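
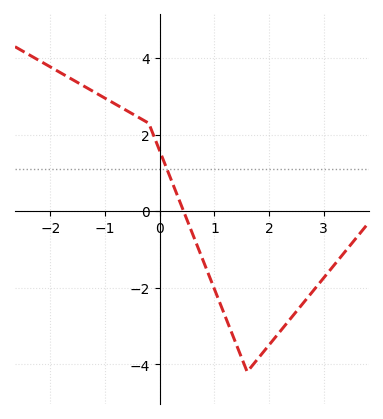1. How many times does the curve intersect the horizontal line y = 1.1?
1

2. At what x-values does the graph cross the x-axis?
0.437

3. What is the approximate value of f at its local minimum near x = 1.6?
-4.2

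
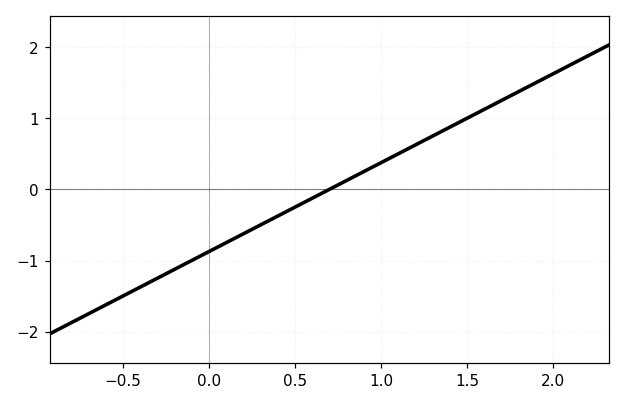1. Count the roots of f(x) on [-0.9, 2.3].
1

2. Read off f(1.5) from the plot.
1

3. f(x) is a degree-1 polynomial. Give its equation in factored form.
y = 1.25(x - 0.7)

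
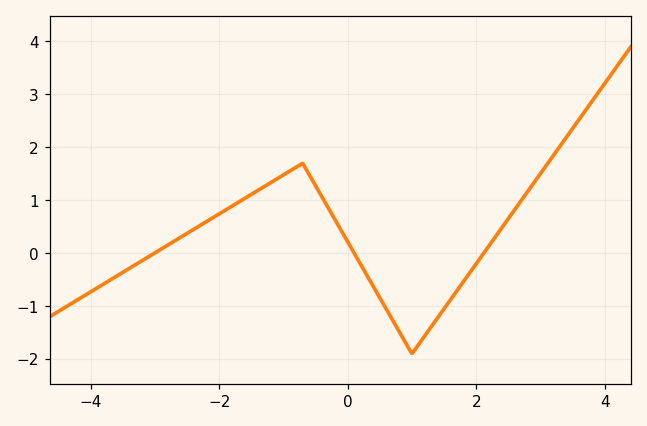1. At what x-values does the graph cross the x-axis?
-3, 0.2, 2.2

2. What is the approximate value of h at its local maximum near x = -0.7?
1.7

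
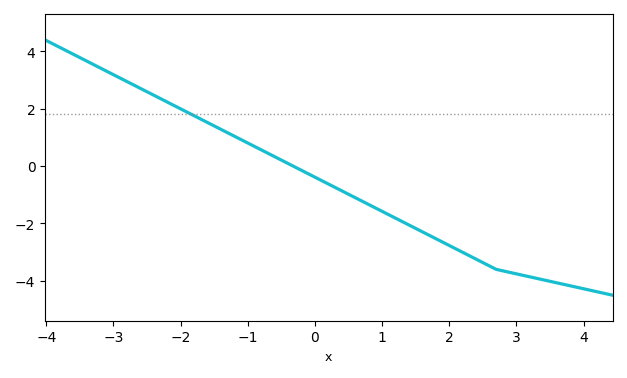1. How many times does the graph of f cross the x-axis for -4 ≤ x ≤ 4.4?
1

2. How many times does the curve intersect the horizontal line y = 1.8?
1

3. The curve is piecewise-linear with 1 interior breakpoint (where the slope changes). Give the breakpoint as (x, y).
(2.7, -3.6)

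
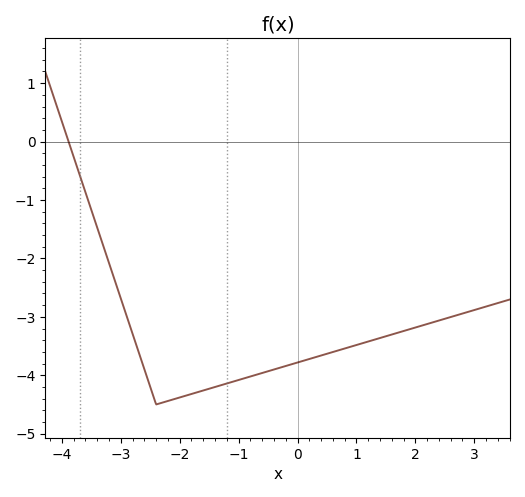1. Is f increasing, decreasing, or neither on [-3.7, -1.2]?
neither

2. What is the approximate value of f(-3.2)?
-2.08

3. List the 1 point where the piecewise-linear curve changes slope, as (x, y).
(-2.4, -4.5)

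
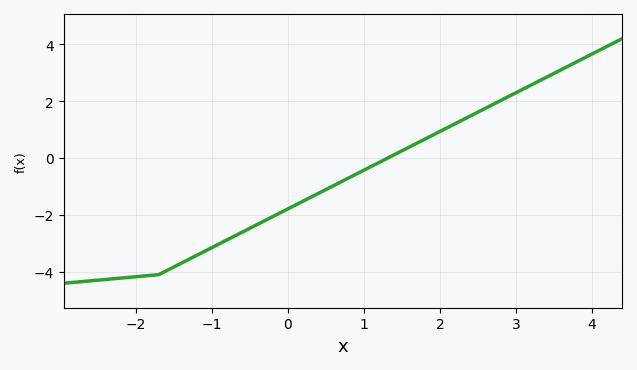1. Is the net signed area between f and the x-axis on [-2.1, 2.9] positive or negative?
negative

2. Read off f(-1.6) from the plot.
-3.96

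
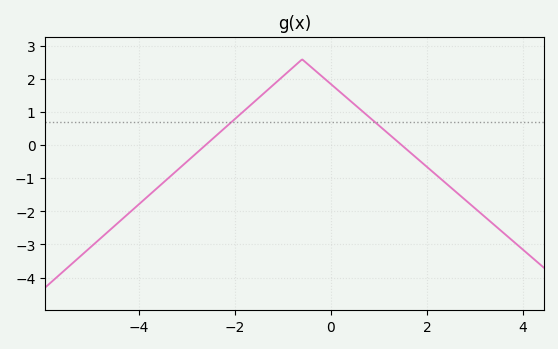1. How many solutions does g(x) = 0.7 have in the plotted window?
2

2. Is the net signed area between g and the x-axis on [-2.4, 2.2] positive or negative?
positive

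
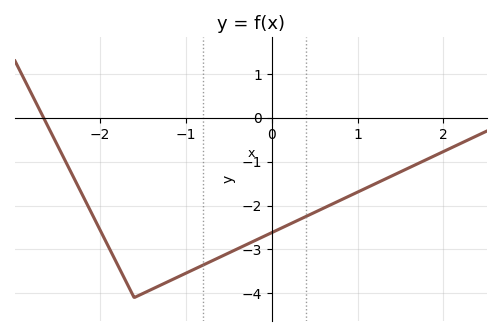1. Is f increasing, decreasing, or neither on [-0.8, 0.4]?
increasing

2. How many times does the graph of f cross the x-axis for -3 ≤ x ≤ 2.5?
1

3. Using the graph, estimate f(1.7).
-1.04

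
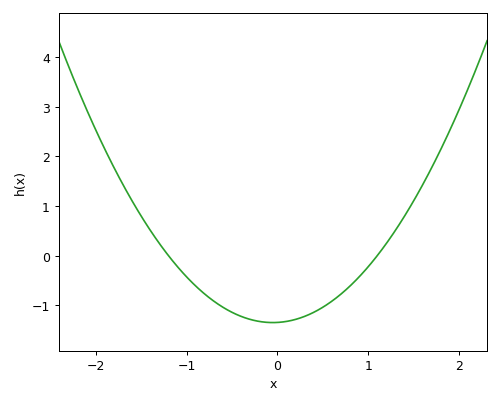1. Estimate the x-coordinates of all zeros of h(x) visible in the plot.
-1.2, 1.1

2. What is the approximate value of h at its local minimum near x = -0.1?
-1.35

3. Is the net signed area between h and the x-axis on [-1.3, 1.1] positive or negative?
negative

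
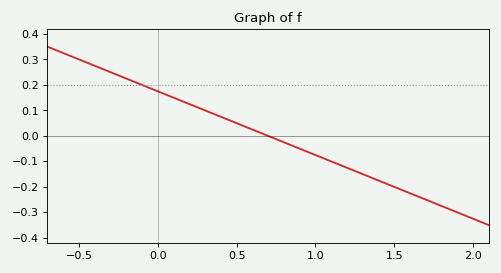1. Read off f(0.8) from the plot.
-0.025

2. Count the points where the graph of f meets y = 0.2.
1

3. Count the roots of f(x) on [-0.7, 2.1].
1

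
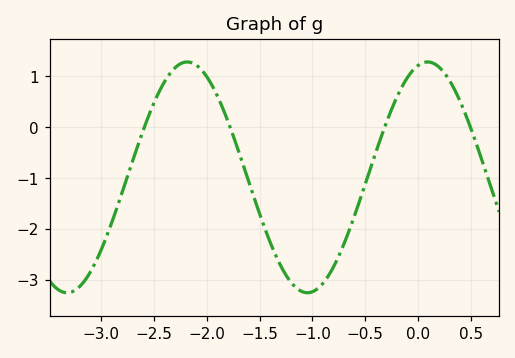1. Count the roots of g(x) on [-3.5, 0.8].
4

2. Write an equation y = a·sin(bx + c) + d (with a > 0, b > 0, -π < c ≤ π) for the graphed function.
y = 2.27sin(2.8x + 1.3) - 0.99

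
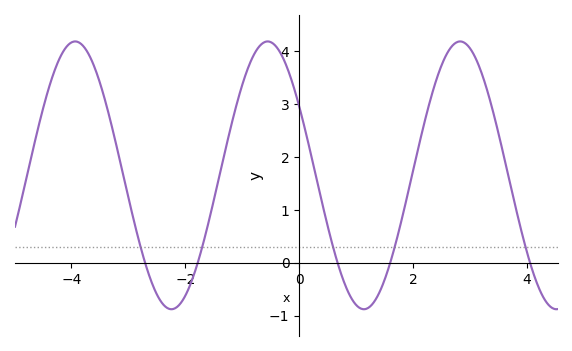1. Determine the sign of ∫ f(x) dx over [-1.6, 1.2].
positive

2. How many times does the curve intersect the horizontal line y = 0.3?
5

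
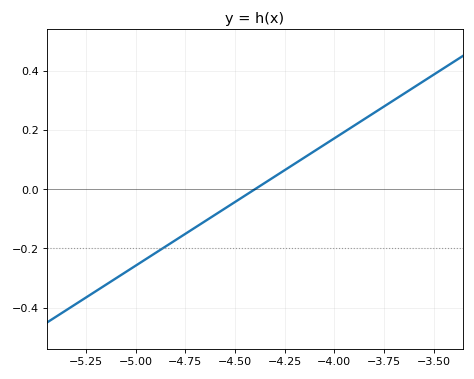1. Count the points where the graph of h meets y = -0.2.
1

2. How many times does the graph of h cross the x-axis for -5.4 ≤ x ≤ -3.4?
1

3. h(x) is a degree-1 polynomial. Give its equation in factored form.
y = 0.43(x + 4.4)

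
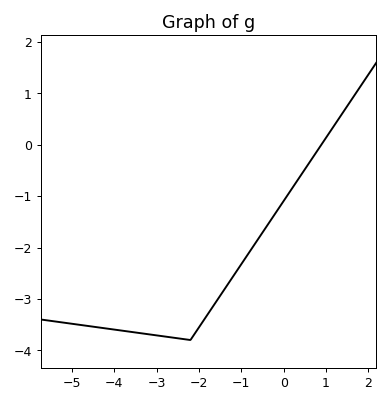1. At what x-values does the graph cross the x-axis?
0.8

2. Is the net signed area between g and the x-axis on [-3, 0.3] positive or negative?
negative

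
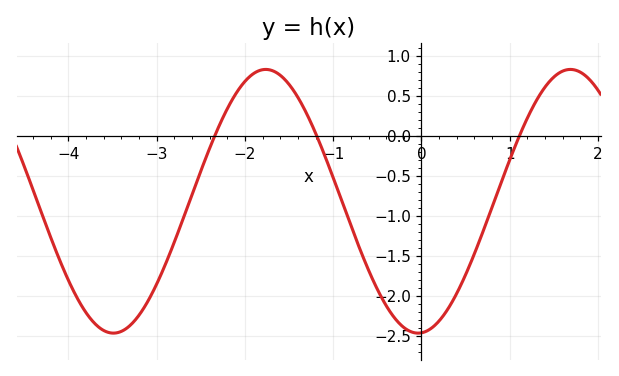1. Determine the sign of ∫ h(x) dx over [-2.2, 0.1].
negative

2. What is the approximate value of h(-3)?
-1.85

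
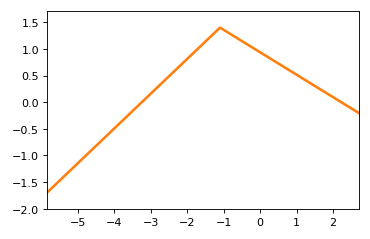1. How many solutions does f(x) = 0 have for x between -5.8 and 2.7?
2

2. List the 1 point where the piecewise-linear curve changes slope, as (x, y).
(-1.1, 1.4)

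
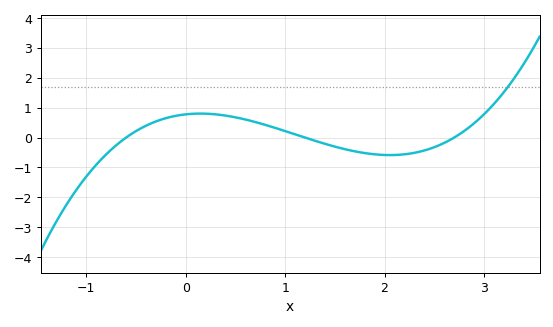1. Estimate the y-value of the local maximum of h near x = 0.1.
0.8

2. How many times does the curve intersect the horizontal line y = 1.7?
1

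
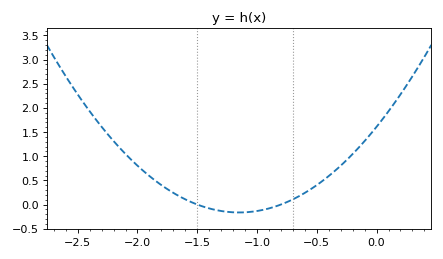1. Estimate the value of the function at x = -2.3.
1.6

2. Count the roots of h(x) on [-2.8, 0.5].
2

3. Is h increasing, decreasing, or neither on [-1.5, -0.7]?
neither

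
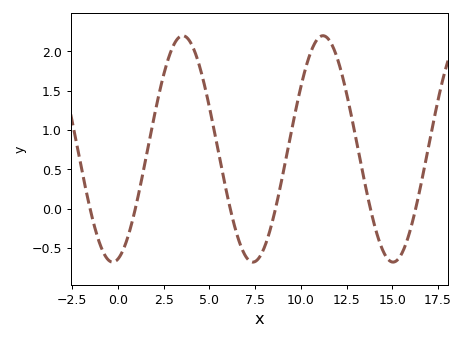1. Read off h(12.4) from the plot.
1.57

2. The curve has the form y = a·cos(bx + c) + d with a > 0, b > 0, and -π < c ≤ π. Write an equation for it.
y = 1.44cos(0.82x - 2.91) + 0.76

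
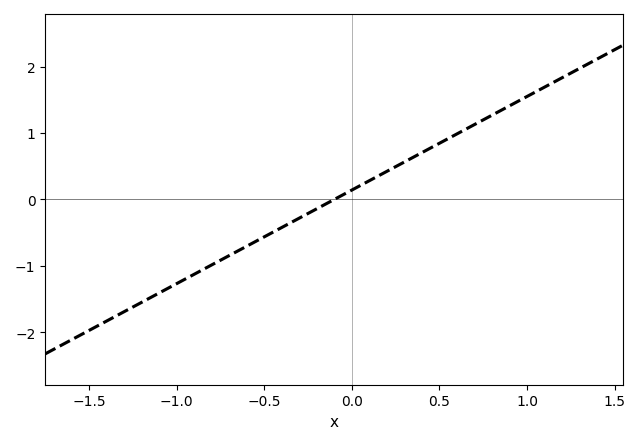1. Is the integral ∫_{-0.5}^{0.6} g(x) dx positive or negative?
positive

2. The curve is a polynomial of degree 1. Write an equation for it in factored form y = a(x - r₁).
y = 1.41(x + 0.1)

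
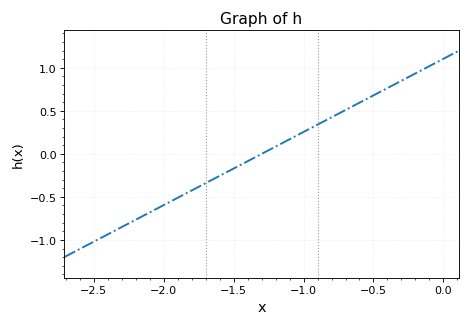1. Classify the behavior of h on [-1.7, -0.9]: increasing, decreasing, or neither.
increasing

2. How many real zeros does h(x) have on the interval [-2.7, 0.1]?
1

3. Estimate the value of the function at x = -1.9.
-0.5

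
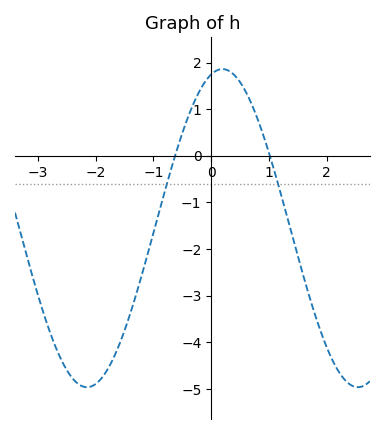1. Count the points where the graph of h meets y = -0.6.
2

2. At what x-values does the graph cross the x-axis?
-0.6, 1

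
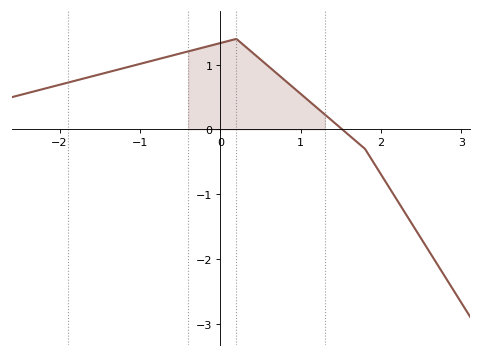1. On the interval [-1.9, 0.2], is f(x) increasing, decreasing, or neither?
increasing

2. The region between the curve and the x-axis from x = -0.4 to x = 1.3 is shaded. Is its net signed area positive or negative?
positive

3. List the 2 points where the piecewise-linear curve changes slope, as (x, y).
(0.2, 1.4); (1.8, -0.3)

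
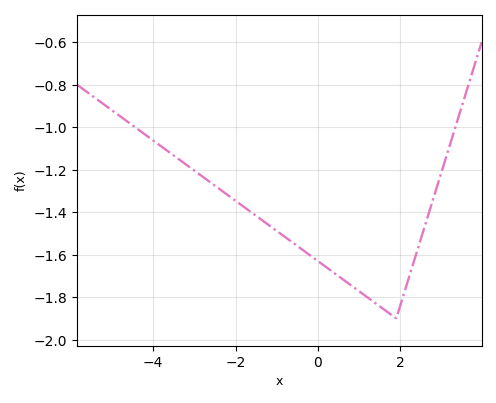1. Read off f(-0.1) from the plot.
-1.62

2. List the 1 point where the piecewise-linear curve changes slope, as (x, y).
(1.9, -1.9)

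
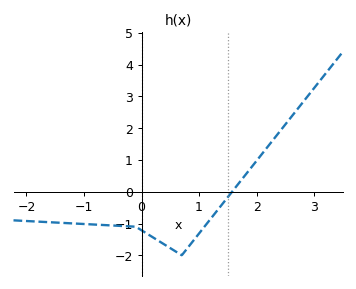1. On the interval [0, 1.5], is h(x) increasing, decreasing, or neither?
neither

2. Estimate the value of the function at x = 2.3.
1.66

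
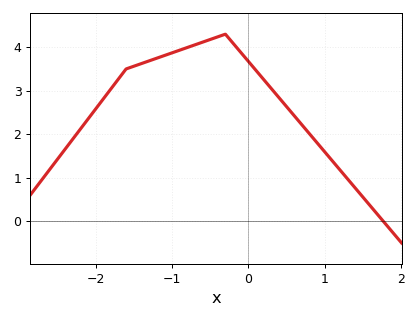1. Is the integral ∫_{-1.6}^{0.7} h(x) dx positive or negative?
positive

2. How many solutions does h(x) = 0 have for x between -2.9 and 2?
1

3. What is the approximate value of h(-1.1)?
3.81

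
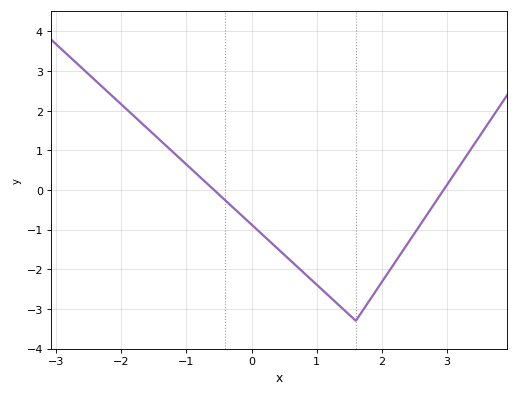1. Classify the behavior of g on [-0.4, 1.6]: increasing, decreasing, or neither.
decreasing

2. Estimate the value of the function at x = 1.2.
-2.69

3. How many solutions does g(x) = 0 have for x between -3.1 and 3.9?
2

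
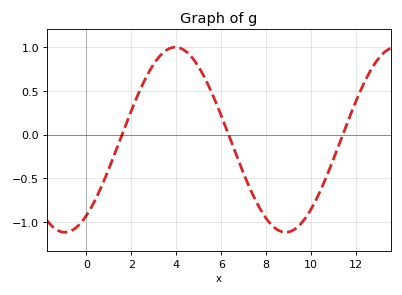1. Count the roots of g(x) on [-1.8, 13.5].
3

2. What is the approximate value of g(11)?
-0.25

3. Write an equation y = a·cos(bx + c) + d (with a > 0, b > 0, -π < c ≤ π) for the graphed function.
y = 1.06cos(0.64x - 2.5) - 0.06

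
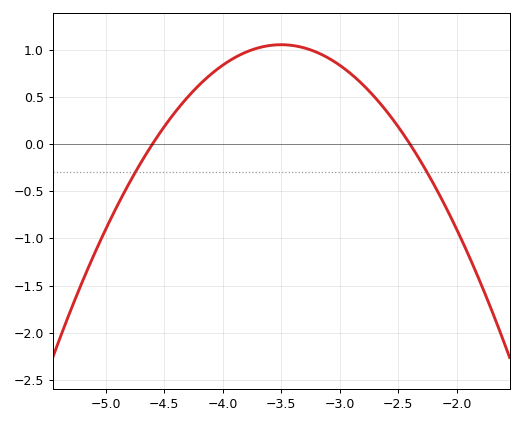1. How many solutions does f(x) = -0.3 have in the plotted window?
2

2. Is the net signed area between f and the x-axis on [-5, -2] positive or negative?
positive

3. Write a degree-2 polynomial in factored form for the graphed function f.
y = -0.87(x + 4.6)(x + 2.4)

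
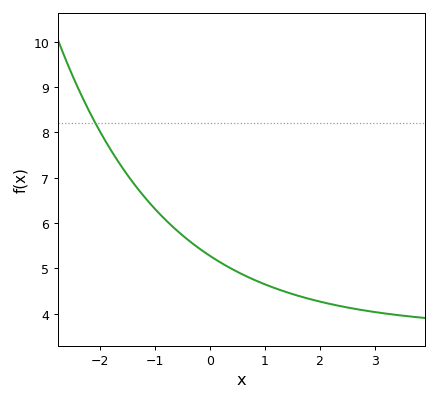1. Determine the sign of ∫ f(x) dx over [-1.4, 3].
positive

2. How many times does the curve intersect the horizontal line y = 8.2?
1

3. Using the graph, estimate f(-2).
8.03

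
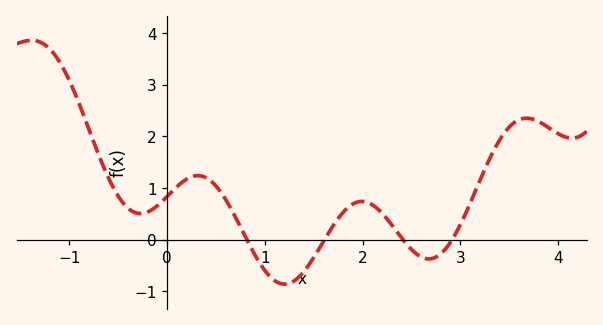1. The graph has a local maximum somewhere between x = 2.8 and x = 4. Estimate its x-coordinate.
3.7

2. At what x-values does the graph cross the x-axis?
0.8, 1.6, 2.4, 2.9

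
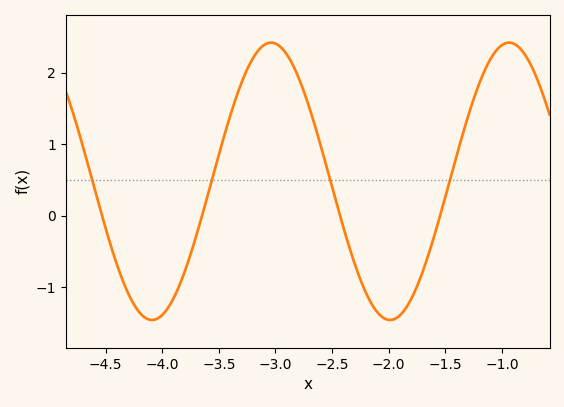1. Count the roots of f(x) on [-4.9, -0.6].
4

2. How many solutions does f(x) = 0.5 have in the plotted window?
4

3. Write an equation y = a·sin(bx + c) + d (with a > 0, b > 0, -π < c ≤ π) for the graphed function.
y = 1.94sin(2.99x - 1.91) + 0.48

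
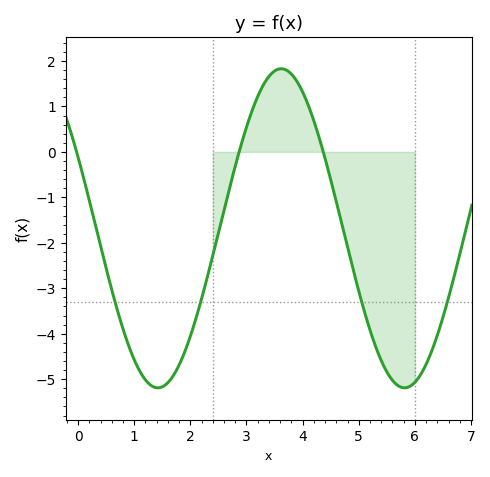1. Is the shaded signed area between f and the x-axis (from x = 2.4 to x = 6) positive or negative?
negative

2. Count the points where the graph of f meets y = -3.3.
4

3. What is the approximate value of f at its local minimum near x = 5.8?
-5.2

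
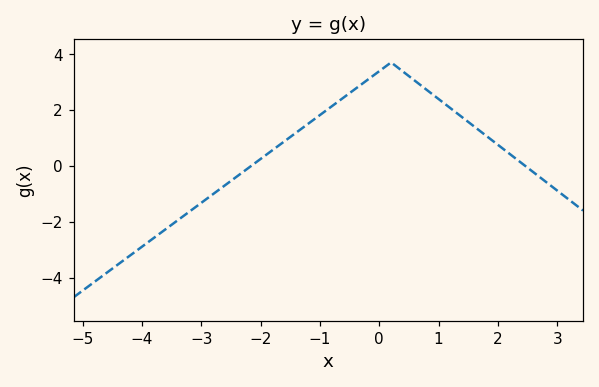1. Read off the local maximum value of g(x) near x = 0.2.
3.7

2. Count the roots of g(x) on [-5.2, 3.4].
2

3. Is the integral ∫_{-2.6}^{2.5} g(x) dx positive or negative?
positive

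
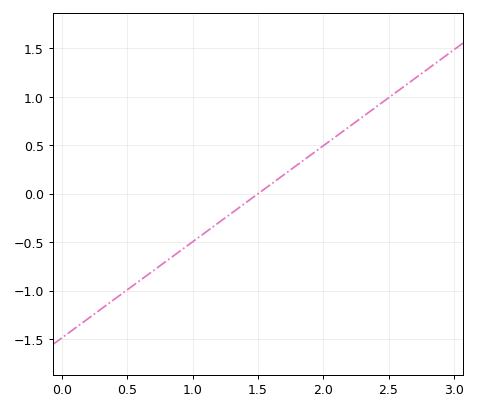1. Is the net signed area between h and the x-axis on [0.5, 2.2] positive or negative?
negative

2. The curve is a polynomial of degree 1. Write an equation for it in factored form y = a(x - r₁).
y = 0.99(x - 1.5)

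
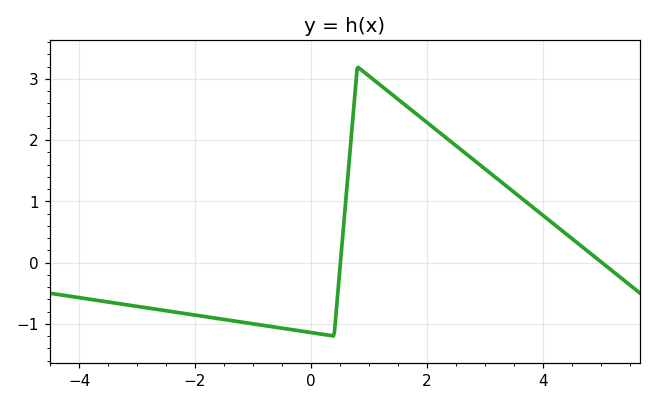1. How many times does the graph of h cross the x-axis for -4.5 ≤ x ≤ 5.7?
2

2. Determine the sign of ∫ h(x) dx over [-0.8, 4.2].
positive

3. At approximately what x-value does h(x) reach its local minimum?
0.396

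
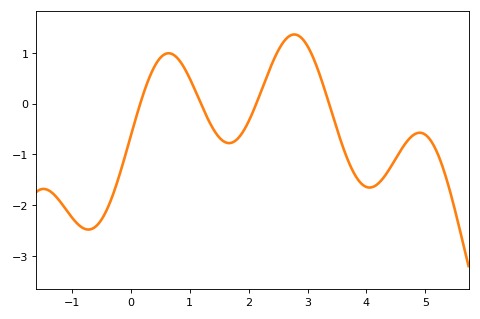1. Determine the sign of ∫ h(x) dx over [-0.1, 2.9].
positive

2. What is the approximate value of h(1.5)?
-0.665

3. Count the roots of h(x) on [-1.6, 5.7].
4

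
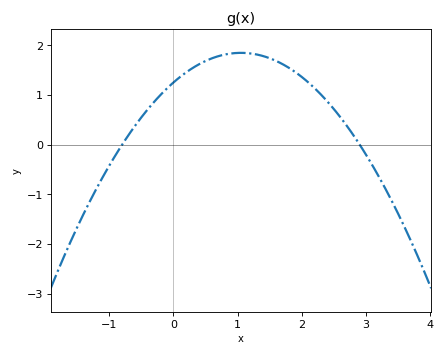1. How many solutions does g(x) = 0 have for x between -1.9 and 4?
2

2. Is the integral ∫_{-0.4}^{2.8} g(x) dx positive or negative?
positive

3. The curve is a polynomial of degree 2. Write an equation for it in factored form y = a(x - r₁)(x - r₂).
y = -0.54(x + 0.8)(x - 2.9)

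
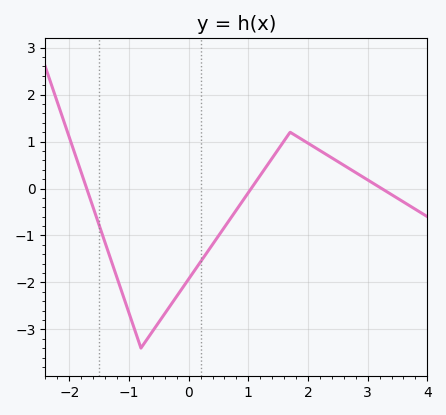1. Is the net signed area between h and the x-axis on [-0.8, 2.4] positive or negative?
negative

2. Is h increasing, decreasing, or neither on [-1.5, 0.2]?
neither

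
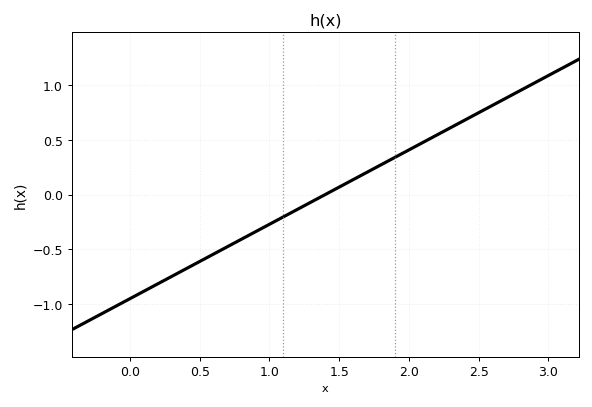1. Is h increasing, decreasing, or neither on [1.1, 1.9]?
increasing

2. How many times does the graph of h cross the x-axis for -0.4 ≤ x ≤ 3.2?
1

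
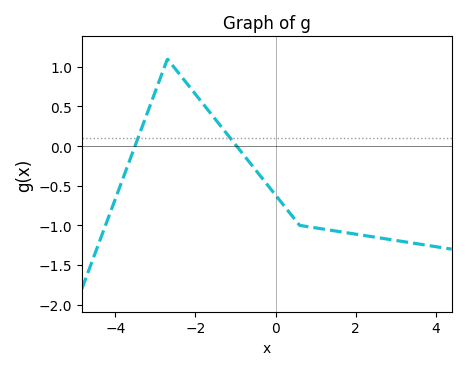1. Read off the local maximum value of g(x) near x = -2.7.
1.1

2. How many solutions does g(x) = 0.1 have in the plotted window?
2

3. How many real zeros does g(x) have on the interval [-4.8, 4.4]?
2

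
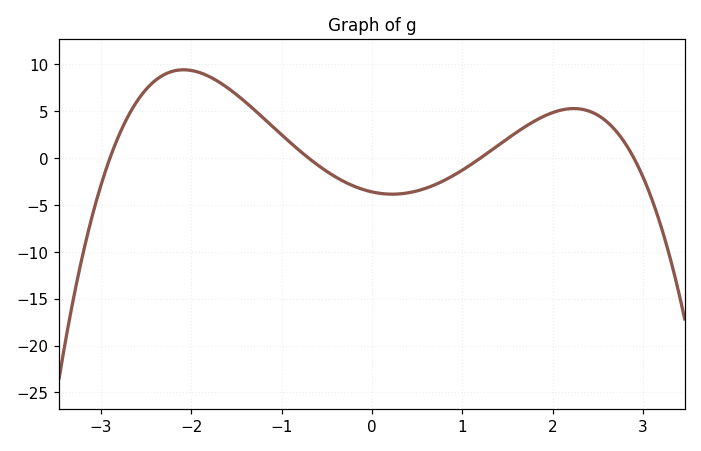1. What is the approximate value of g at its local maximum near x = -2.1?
9.43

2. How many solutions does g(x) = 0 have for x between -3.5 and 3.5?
4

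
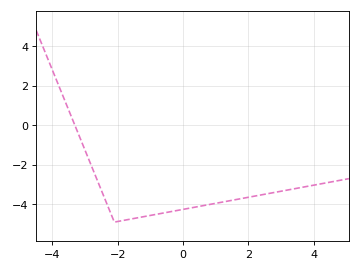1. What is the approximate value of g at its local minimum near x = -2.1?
-4.9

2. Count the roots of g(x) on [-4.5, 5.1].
1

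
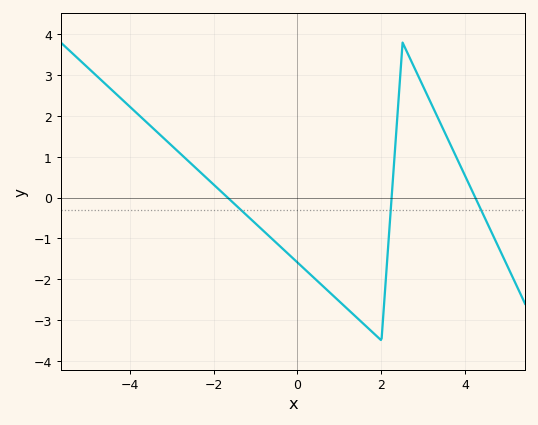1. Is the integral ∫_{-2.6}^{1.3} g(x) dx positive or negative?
negative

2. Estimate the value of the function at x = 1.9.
-3.4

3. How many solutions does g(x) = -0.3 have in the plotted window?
3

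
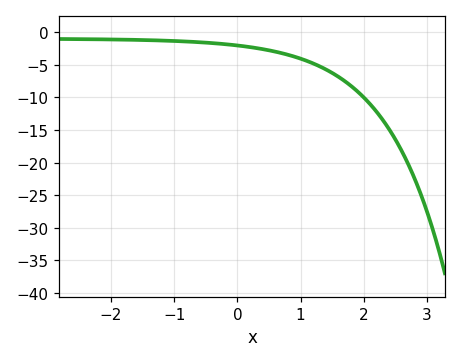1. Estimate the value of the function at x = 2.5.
-16.5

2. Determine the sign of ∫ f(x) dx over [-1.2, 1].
negative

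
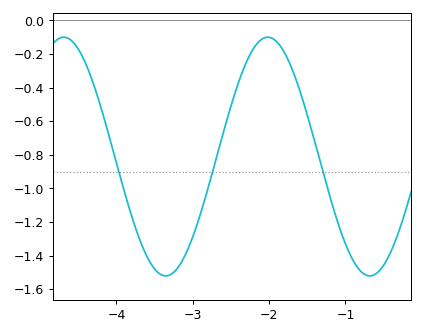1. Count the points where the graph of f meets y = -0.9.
3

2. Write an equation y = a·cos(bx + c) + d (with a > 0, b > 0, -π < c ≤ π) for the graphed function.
y = 0.71cos(2.35x - 1.54) - 0.81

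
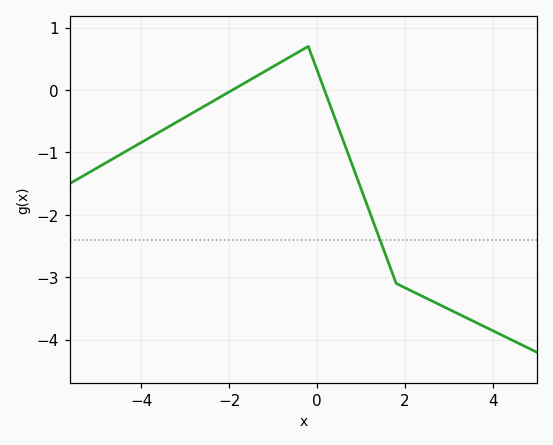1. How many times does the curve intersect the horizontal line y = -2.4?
1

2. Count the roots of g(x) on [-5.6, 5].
2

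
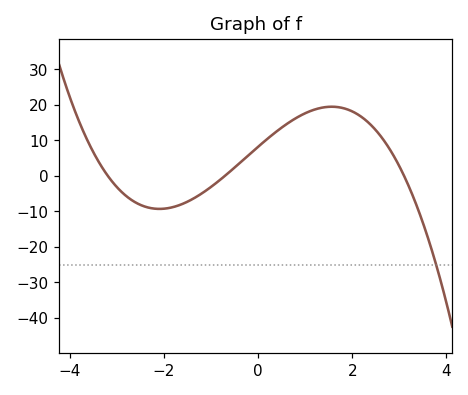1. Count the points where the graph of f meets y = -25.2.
1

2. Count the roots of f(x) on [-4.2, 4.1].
3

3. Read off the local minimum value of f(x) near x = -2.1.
-9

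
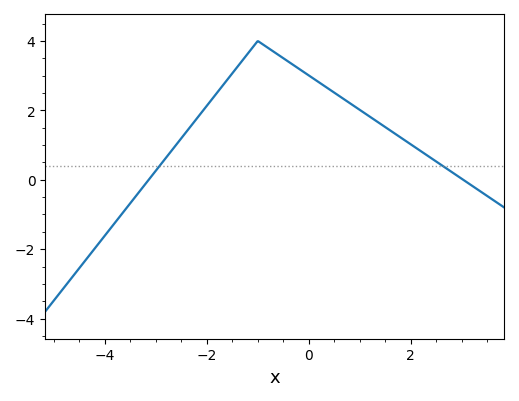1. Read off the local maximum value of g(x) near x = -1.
4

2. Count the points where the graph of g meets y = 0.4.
2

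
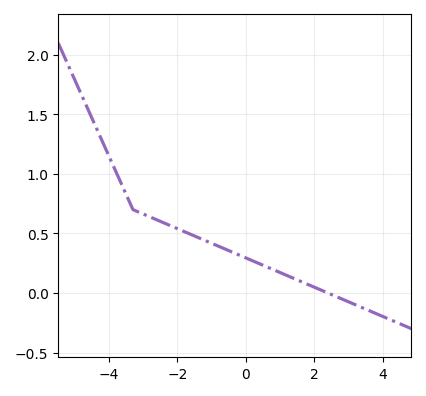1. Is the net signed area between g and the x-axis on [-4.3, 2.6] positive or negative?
positive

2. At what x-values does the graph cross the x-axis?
2.4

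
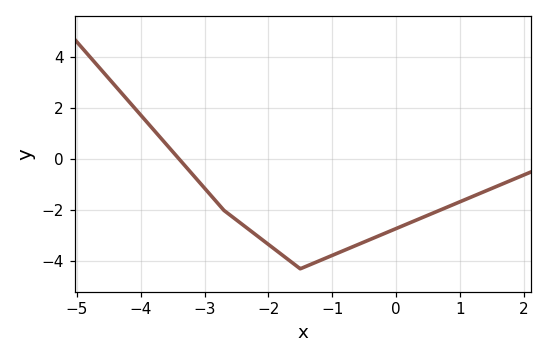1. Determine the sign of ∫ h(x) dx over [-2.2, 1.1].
negative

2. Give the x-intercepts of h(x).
-3.4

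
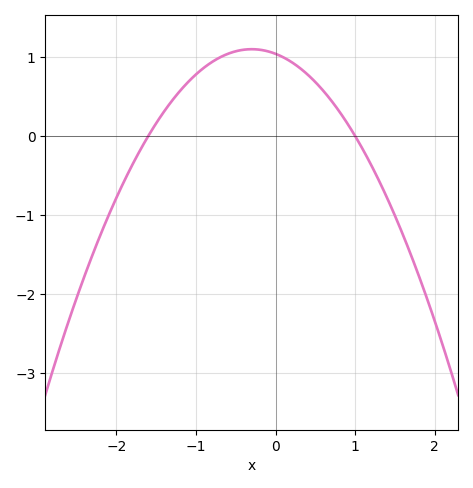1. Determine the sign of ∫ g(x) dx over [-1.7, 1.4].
positive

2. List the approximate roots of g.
-1.6, 1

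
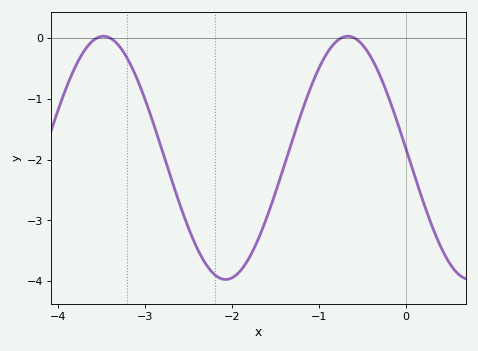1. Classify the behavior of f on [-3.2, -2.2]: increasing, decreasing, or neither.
decreasing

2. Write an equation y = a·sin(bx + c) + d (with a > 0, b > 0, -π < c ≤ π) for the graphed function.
y = 2sin(2.24x + 3.07) - 1.97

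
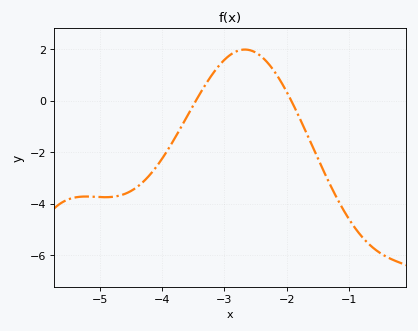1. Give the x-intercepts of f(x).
-3.5, -1.9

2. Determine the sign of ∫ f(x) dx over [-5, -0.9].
negative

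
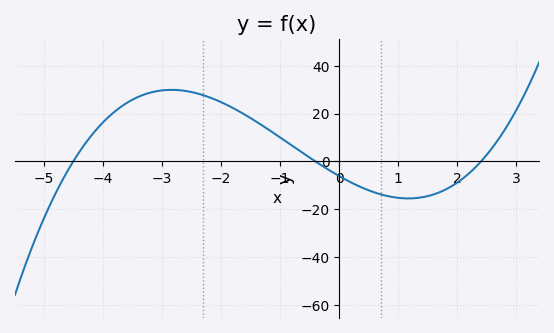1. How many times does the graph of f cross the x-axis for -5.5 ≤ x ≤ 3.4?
3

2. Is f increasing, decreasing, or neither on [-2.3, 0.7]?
decreasing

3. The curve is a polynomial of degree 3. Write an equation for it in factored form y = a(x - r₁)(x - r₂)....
y = 1.41(x + 4.5)(x + 0.4)(x - 2.4)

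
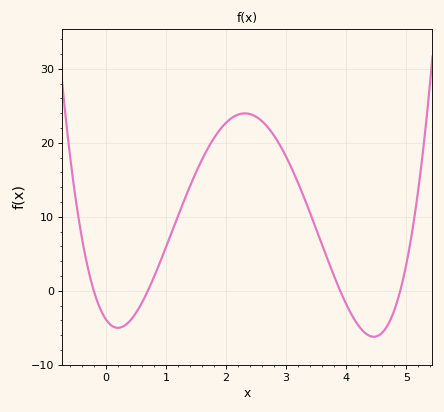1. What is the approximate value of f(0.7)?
0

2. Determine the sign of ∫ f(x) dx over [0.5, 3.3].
positive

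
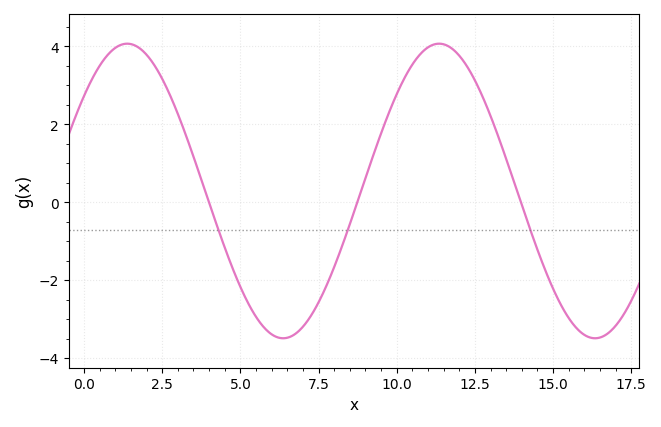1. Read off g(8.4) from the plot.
-0.792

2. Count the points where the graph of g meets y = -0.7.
3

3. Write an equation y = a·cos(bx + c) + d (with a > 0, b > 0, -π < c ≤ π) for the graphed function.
y = 3.78cos(0.63x - 0.87) + 0.29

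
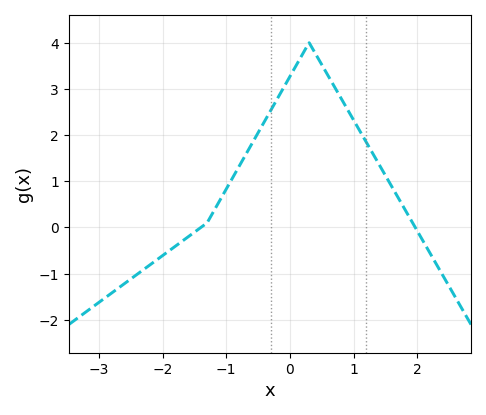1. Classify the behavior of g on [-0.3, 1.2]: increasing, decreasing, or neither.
neither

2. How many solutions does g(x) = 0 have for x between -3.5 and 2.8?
2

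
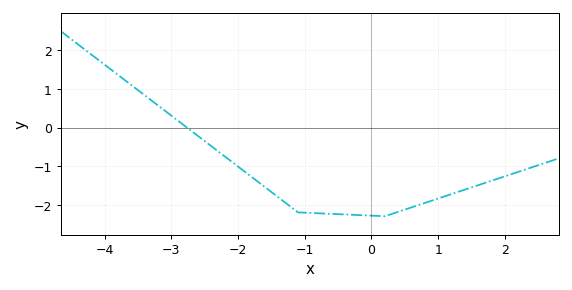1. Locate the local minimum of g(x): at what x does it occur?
0.2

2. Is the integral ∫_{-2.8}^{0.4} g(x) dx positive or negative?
negative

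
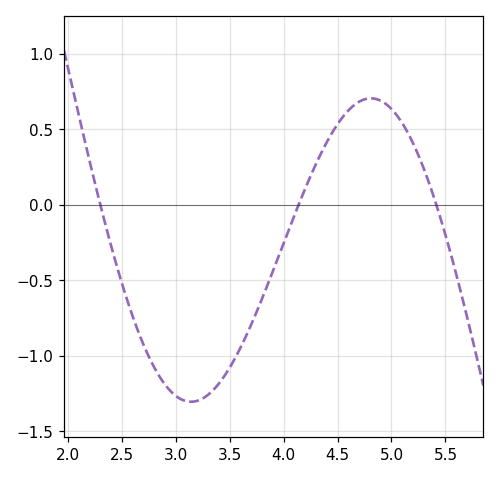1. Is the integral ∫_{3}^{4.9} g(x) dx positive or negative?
negative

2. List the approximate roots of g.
2.3, 4.1, 5.4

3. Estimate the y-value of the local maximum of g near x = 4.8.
0.7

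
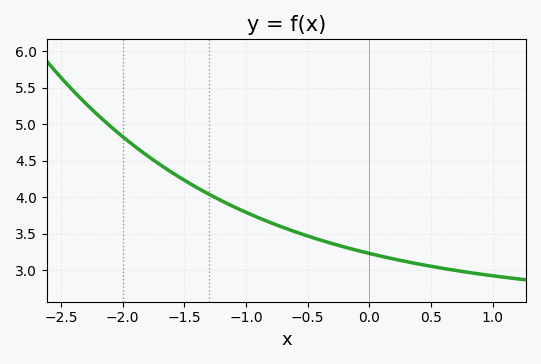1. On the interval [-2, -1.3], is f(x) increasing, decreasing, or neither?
decreasing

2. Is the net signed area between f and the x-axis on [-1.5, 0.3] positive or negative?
positive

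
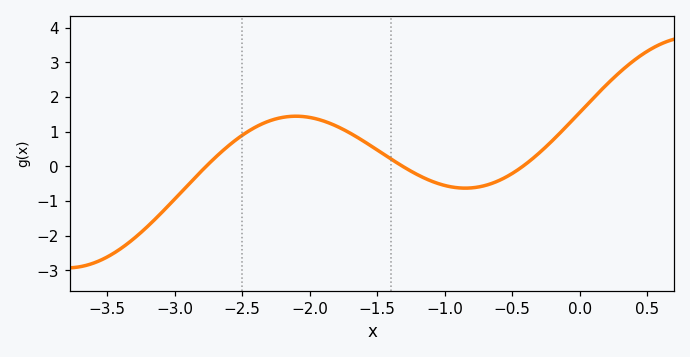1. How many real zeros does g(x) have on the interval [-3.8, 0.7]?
3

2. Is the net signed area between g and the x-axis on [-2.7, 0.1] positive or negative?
positive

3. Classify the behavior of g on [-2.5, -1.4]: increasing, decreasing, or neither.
neither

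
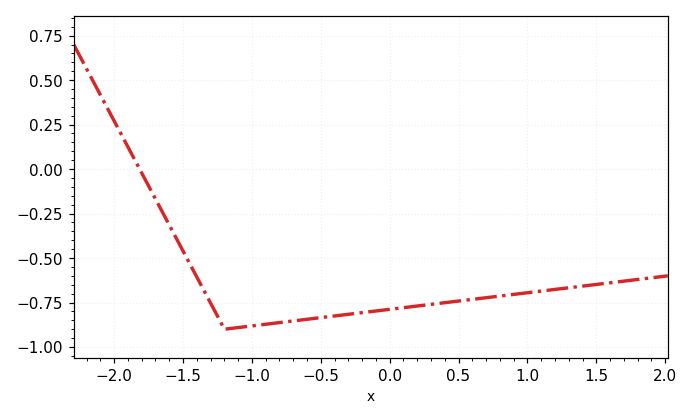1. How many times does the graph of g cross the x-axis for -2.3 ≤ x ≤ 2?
1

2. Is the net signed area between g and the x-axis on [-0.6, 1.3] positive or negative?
negative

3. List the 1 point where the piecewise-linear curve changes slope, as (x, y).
(-1.2, -0.9)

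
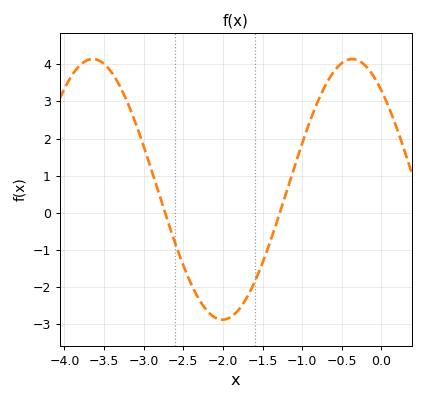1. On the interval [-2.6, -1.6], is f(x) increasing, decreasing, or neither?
neither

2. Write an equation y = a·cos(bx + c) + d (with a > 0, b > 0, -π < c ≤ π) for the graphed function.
y = 3.51cos(1.92x + 0.712) + 0.63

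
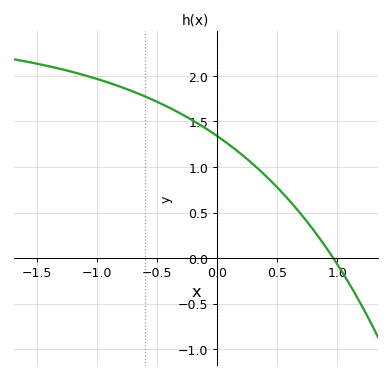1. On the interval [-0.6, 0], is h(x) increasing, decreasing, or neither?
decreasing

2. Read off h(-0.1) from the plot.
1.45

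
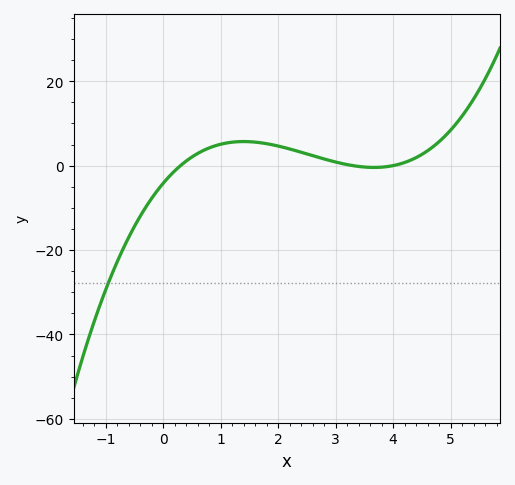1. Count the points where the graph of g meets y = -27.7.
1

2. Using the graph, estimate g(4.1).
0.319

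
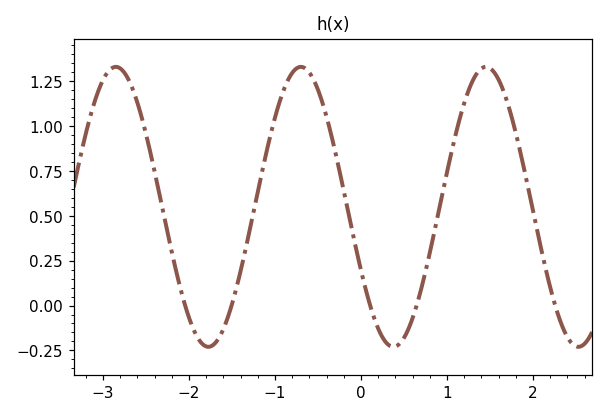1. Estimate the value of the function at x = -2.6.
1.14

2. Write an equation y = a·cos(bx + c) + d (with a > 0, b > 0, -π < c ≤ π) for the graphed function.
y = 0.78cos(2.9x + 2) + 0.55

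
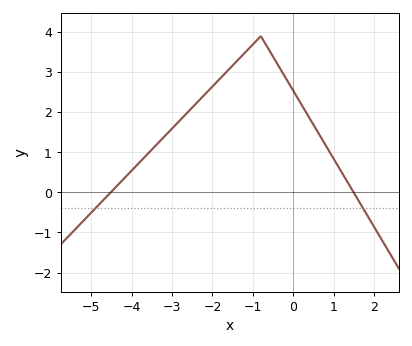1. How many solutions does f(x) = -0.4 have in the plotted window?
2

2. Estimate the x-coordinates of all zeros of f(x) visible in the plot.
-4.6, 1.4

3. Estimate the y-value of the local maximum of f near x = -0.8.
3.9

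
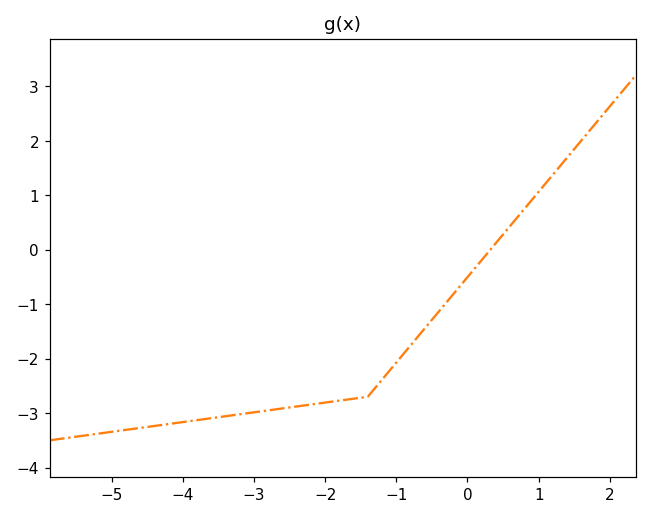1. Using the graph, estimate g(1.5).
1.8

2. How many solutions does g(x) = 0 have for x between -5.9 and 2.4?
1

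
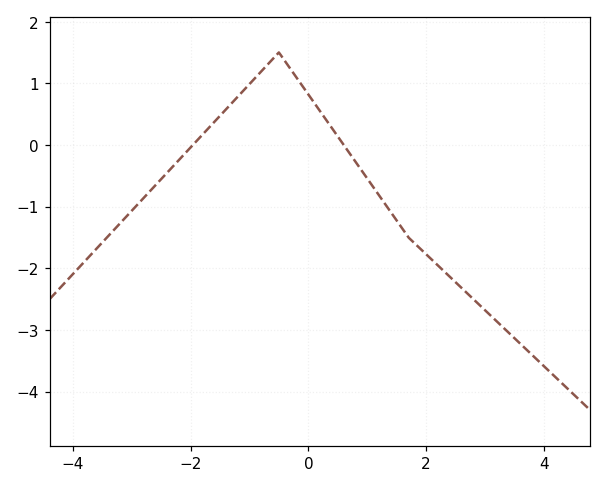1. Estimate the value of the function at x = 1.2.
-0.8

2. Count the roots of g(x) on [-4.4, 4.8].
2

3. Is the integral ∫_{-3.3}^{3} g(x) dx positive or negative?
negative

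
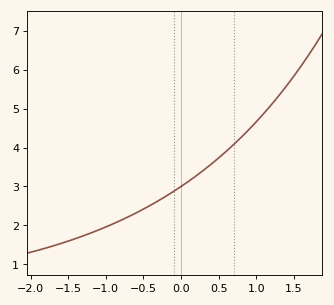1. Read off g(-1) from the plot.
1.96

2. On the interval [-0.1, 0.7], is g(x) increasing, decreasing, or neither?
increasing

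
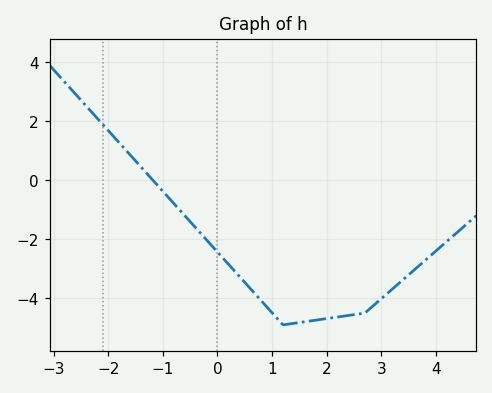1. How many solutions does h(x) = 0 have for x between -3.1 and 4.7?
1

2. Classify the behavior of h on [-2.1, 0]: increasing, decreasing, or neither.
decreasing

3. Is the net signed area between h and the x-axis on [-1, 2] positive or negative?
negative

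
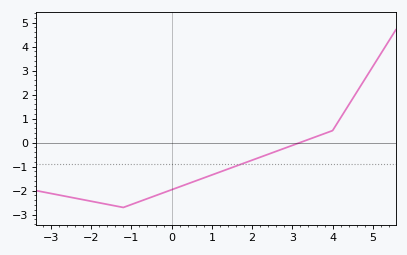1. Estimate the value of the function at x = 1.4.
-1.1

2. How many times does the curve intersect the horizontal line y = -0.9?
1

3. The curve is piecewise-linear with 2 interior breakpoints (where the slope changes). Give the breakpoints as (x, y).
(-1.2, -2.7); (4, 0.5)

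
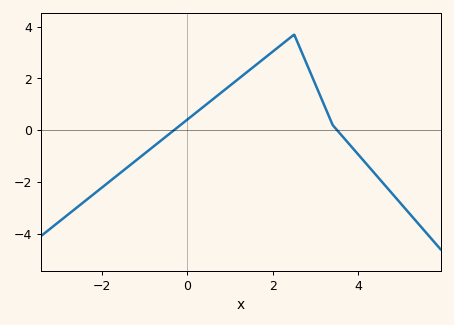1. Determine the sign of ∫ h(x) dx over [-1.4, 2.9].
positive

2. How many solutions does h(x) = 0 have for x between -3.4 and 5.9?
2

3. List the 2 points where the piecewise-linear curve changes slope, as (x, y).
(2.5, 3.7); (3.4, 0.2)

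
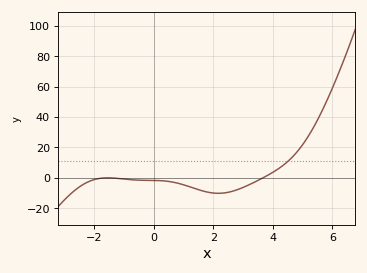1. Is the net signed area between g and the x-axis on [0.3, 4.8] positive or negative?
negative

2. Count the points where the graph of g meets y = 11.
1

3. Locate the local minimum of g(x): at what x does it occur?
2.2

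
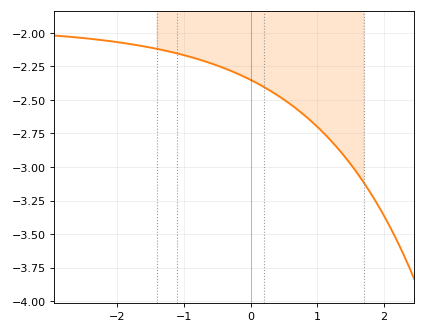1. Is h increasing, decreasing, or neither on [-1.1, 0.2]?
decreasing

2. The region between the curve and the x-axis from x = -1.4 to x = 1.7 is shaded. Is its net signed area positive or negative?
negative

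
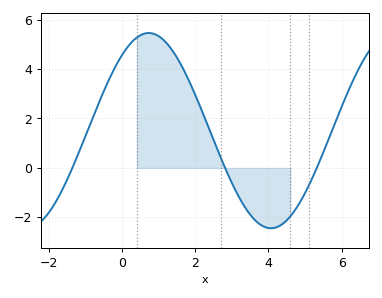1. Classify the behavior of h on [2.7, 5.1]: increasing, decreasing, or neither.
neither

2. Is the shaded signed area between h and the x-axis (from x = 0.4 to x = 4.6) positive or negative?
positive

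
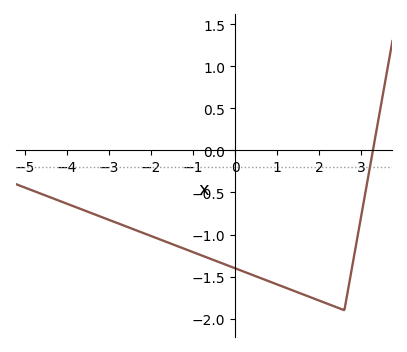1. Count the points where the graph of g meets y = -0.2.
1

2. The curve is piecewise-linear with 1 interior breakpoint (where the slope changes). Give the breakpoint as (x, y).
(2.6, -1.9)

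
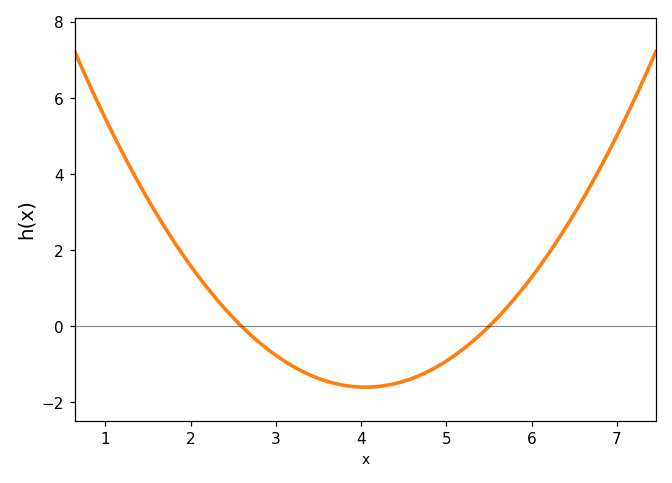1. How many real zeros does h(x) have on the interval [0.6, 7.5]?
2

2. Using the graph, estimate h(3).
-0.76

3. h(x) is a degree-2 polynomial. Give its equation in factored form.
y = 0.76(x - 2.6)(x - 5.5)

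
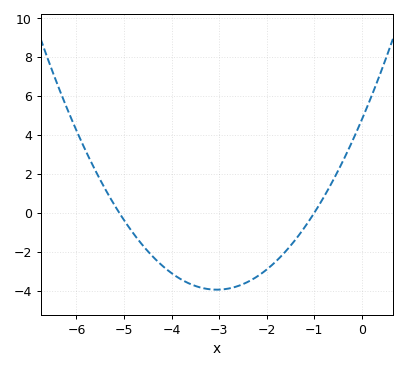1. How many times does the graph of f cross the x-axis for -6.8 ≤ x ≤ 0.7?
2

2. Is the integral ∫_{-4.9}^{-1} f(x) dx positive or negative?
negative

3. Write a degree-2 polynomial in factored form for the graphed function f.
y = 0.94(x + 5.1)(x + 1)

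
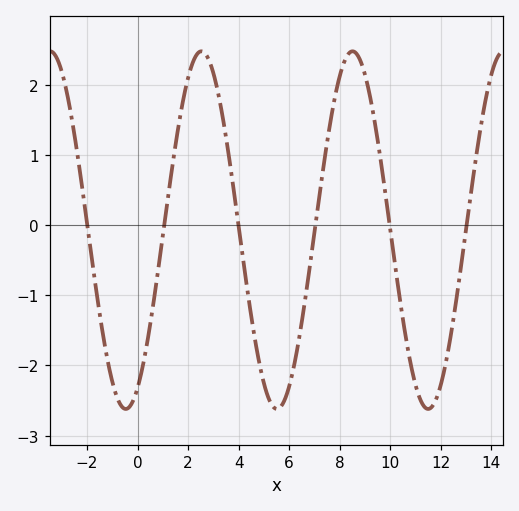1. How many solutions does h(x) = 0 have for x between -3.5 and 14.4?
6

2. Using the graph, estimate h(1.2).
0.387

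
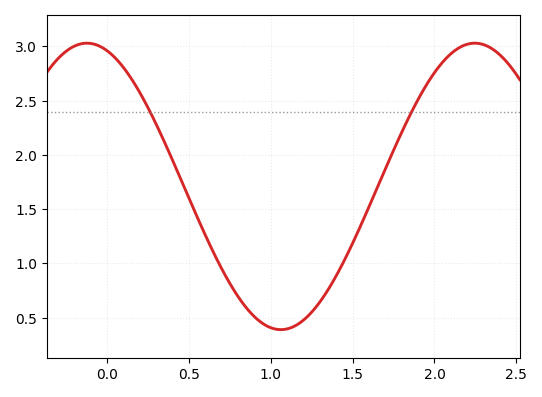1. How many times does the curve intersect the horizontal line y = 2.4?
2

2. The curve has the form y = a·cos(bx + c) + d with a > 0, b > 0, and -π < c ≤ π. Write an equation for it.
y = 1.32cos(2.6x + 0.33) + 1.71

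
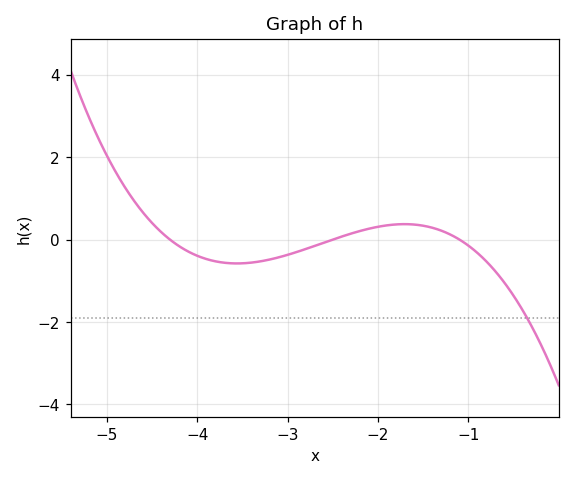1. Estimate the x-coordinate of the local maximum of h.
-1.7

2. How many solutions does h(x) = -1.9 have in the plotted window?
1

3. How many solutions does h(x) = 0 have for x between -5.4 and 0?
3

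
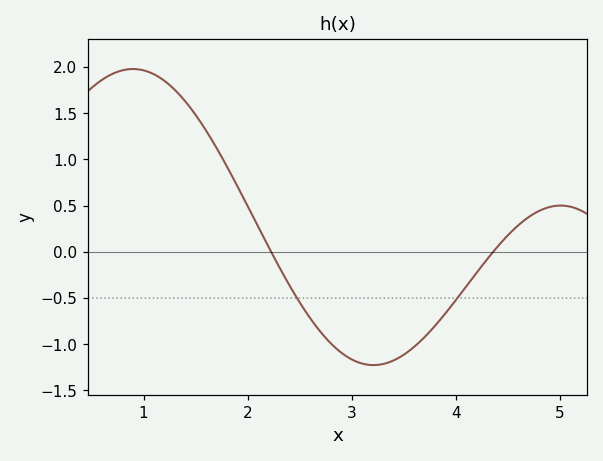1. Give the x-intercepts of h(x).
2.2, 4.4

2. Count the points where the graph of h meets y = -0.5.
2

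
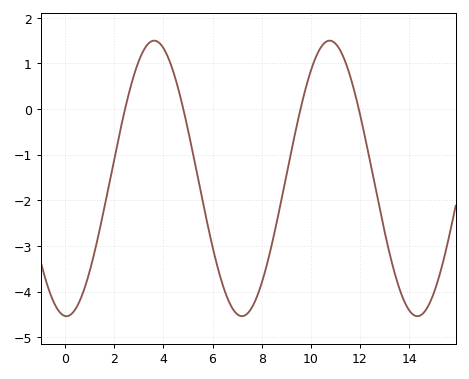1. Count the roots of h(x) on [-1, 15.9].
4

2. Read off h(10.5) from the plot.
1.4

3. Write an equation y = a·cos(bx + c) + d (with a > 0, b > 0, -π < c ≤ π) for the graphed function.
y = 3.02cos(0.88x + 3.1) - 1.52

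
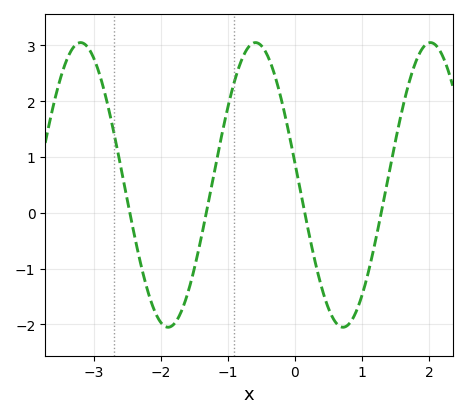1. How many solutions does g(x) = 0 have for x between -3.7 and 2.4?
4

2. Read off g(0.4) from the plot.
-1.3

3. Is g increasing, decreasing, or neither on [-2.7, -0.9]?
neither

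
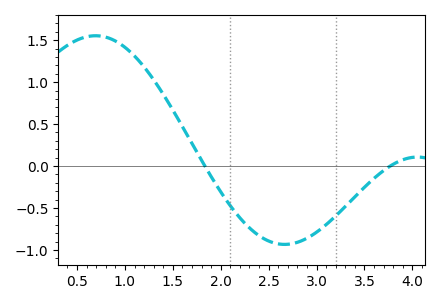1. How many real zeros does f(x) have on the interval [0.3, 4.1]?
2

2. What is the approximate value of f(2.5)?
-0.9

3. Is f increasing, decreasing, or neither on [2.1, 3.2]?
neither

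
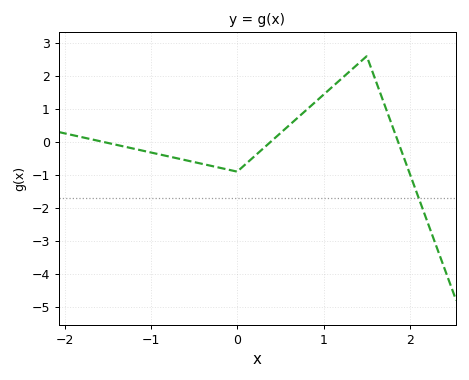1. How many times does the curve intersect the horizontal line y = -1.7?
1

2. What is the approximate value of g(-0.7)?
-0.5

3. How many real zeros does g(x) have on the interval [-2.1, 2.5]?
3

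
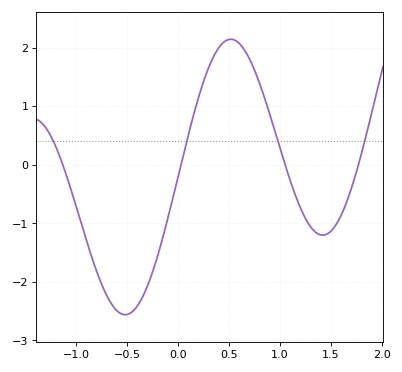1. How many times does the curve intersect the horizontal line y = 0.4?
4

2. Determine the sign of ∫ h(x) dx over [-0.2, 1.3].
positive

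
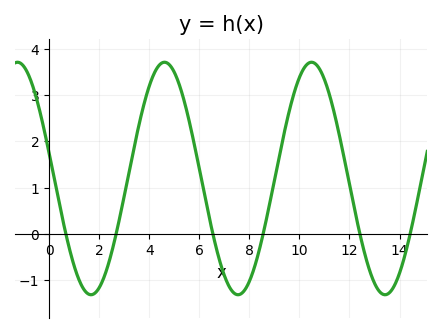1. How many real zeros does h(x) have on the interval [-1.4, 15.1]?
6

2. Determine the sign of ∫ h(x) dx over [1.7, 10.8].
positive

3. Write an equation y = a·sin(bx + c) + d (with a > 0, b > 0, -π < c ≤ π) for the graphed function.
y = 2.51sin(1.1x + 2.9) + 1.2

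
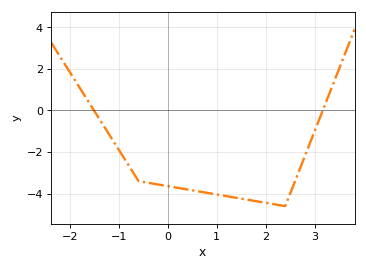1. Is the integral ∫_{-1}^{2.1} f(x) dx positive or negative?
negative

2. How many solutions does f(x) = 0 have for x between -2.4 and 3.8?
2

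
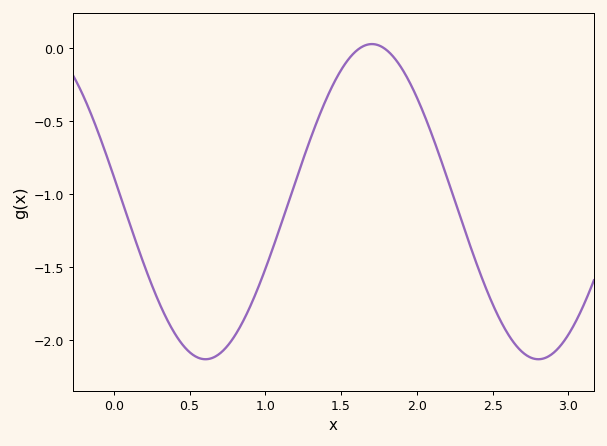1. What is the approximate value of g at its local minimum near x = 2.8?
-2.15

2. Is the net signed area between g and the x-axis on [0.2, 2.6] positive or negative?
negative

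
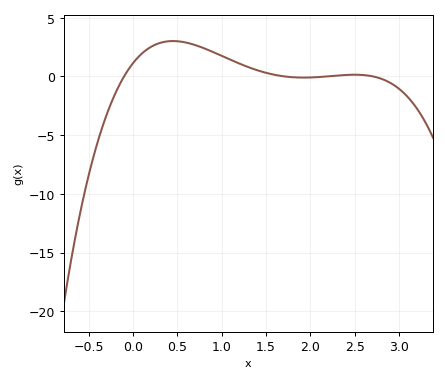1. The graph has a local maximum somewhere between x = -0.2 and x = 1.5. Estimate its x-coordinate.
0.5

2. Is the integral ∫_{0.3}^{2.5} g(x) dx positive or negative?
positive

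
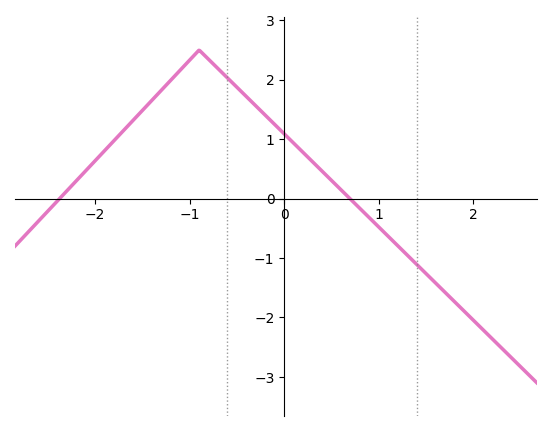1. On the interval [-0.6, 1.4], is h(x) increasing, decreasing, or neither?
decreasing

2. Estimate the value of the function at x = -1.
2.3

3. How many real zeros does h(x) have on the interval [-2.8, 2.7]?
2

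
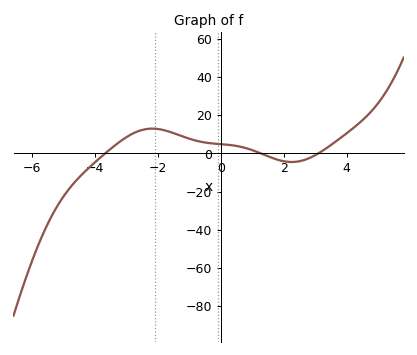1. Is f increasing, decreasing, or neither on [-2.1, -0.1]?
decreasing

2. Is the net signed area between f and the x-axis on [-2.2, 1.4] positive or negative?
positive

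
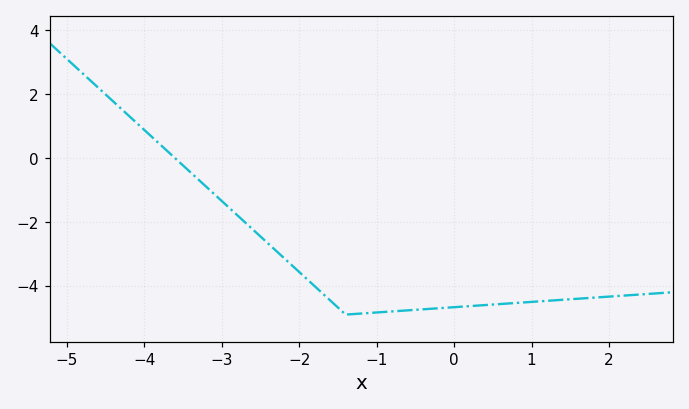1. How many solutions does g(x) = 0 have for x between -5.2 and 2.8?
1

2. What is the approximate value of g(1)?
-4.6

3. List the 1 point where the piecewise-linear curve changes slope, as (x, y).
(-1.4, -4.9)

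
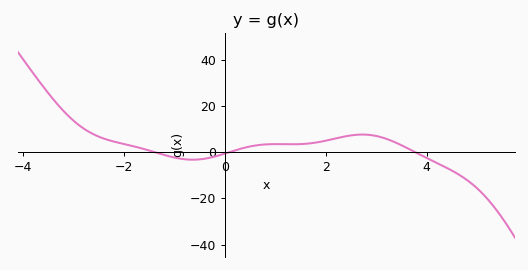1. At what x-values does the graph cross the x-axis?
-1.38, 0.088, 3.77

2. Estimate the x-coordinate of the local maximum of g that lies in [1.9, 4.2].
2.73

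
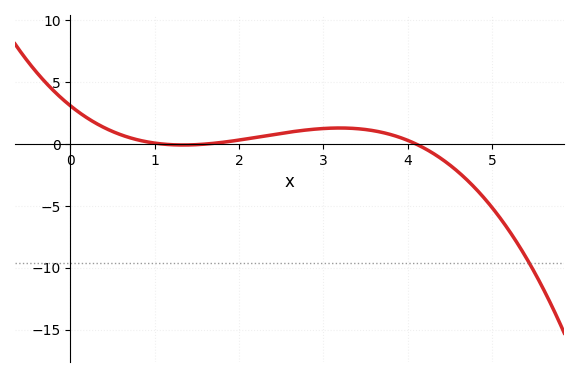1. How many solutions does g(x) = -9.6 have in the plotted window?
1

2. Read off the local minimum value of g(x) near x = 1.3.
0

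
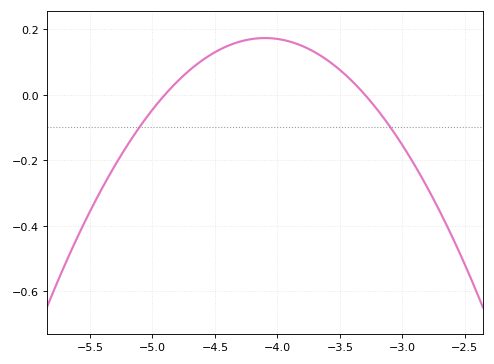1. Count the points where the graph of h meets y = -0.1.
2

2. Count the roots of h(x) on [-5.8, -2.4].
2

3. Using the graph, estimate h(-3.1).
-0.097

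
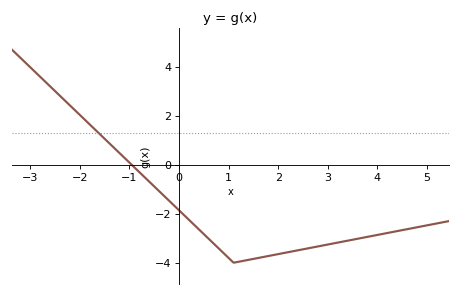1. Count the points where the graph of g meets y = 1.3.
1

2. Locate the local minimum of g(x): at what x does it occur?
1.1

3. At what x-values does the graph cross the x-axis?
-0.955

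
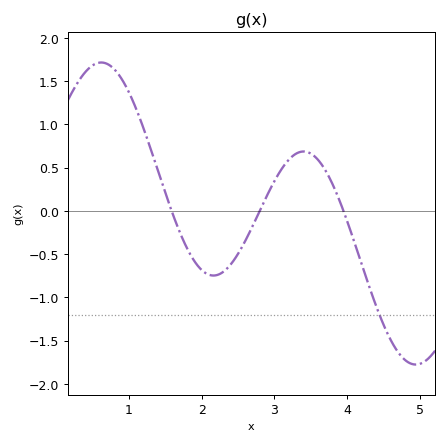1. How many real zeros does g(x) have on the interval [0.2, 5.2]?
3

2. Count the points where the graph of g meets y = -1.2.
1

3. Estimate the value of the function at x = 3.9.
0.107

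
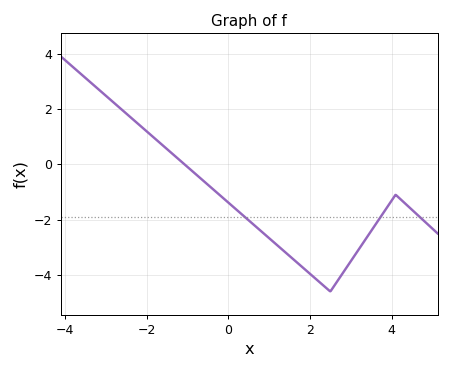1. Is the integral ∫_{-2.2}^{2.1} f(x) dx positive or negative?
negative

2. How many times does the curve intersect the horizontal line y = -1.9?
3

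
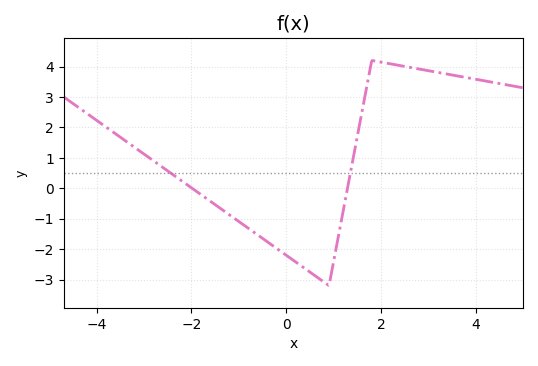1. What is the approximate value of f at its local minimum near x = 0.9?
-3.2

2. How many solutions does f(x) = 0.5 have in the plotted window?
2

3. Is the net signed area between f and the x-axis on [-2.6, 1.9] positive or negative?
negative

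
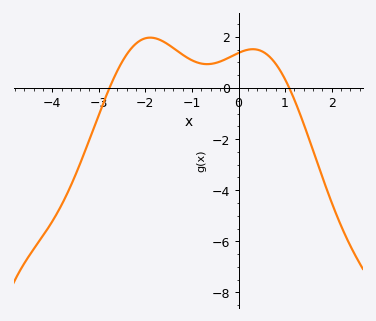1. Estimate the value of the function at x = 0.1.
1.45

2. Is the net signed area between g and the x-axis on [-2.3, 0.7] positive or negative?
positive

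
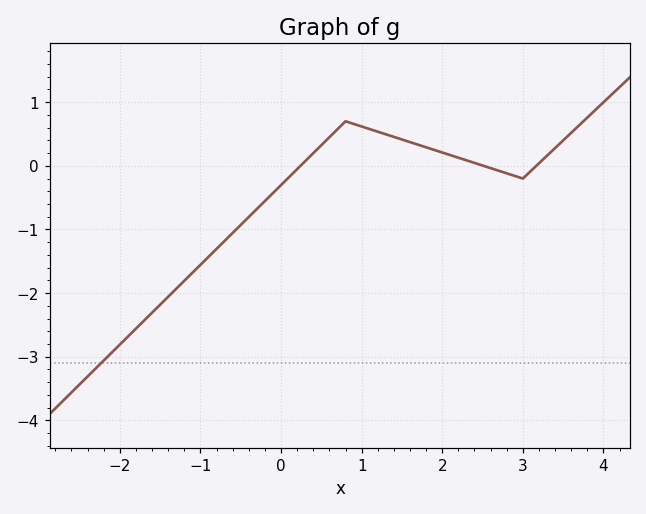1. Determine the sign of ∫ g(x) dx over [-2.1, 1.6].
negative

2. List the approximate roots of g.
0.242, 2.51, 3.17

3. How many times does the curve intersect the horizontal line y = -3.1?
1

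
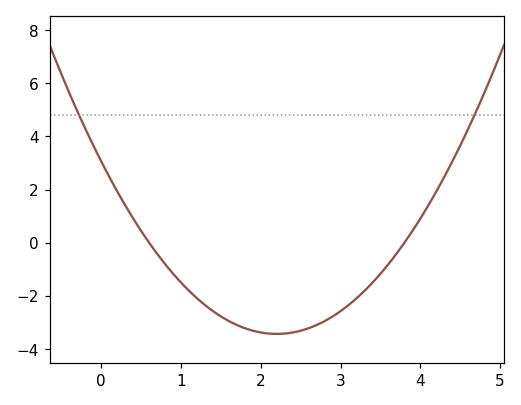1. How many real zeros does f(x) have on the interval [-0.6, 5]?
2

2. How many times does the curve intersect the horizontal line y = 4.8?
2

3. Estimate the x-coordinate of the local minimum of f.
2.2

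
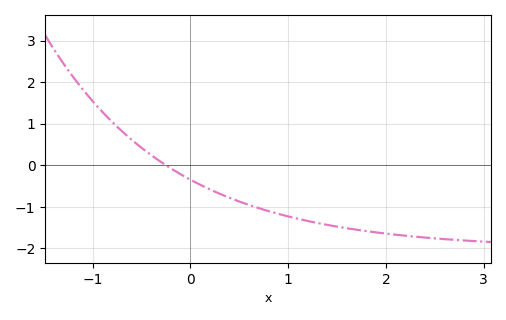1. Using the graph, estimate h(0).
-0.35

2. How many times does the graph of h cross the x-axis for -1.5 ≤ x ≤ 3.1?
1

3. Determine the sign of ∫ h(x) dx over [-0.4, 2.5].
negative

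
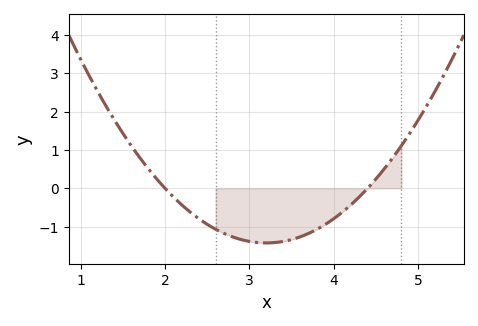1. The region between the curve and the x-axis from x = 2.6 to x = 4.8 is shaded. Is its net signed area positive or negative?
negative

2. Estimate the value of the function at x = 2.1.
-0.228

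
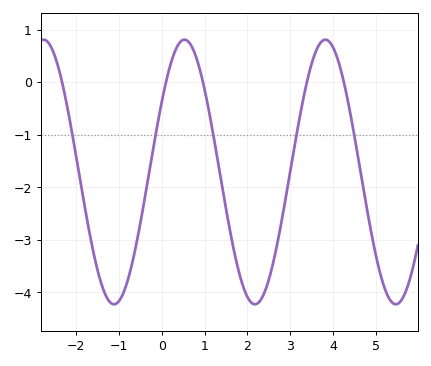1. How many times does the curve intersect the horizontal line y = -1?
5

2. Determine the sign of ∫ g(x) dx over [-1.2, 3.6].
negative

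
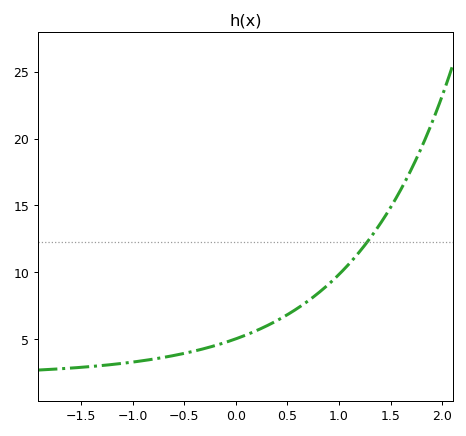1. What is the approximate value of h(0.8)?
8.5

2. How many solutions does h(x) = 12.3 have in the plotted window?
1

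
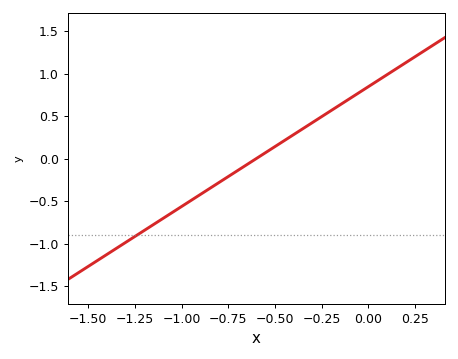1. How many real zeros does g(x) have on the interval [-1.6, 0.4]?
1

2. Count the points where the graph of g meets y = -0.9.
1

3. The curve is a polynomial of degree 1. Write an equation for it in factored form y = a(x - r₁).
y = 1.41(x + 0.6)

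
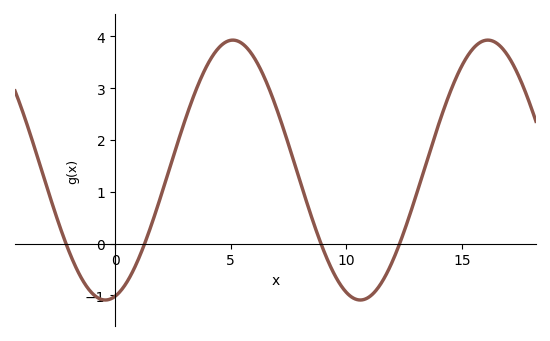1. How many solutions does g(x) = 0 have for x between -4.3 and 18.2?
4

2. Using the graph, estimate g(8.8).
0.123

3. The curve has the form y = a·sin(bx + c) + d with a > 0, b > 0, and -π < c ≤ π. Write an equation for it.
y = 2.51sin(0.57x - 1.33) + 1.42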